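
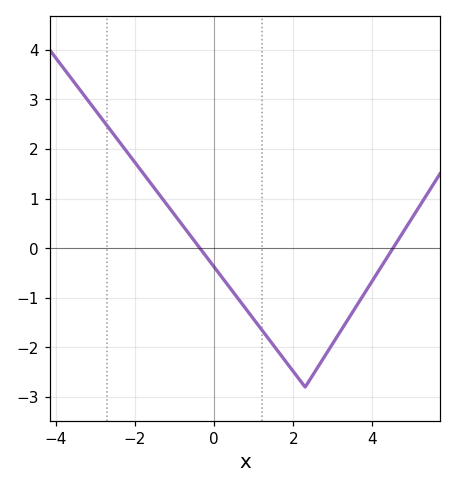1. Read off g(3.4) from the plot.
-1.4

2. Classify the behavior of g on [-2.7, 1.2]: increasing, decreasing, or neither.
decreasing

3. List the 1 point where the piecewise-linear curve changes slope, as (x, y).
(2.3, -2.8)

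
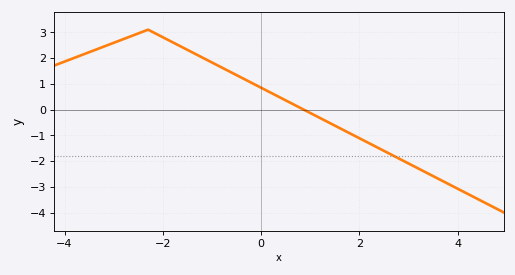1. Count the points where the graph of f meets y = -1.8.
1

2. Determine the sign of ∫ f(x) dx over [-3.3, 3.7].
positive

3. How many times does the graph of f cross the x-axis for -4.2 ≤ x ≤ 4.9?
1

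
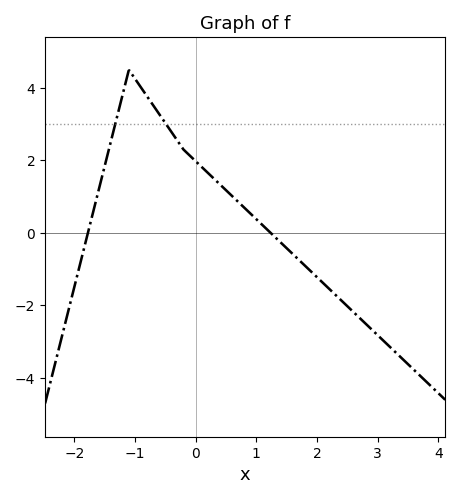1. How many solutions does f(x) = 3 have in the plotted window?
2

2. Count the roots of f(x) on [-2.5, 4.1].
2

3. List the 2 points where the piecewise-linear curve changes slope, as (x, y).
(-1.1, 4.5); (-0.2, 2.3)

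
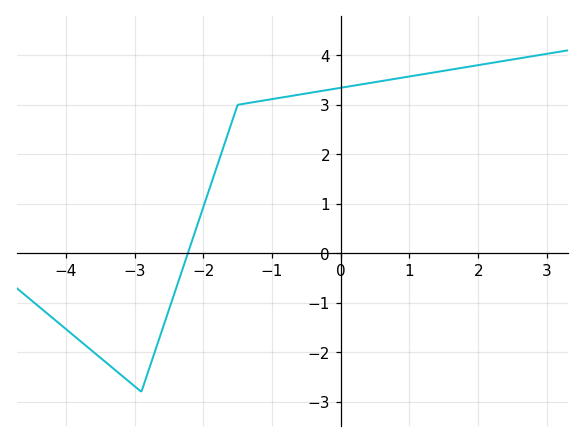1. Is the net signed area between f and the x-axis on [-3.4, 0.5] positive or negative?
positive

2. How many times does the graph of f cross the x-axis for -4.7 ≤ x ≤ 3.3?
1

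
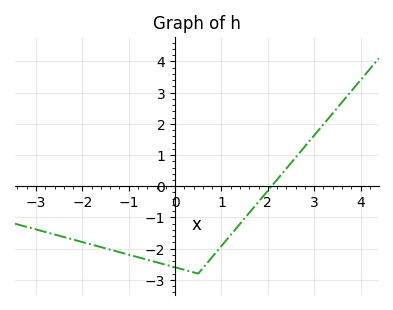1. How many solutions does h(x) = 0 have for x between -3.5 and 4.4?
1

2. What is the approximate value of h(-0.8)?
-2.3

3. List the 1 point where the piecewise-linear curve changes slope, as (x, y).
(0.5, -2.8)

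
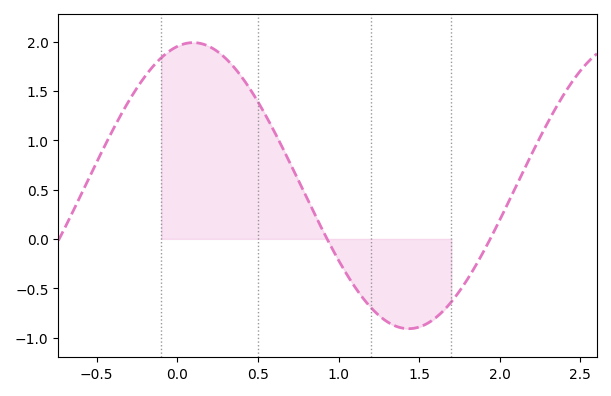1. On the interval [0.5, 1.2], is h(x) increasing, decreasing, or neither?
decreasing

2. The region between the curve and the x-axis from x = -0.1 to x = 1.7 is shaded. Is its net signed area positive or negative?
positive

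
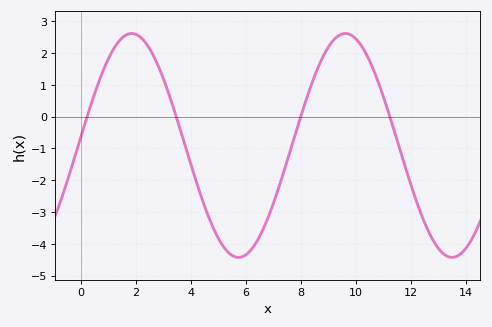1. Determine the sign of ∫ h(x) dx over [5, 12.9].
negative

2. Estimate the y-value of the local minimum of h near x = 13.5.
-4.43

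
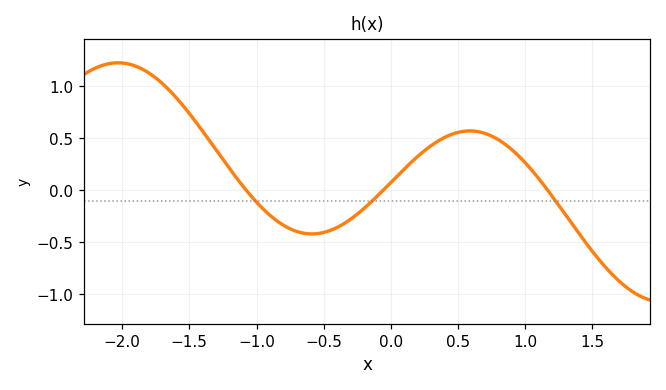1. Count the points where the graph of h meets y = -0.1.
3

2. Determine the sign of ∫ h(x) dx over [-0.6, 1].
positive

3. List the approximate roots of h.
-1.08, -0.058, 1.17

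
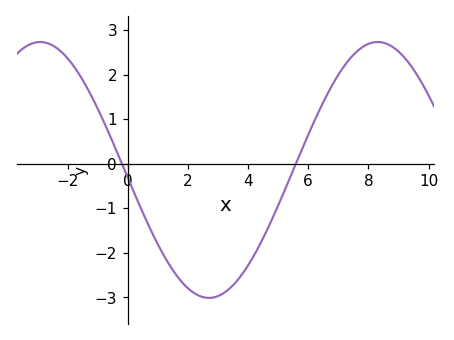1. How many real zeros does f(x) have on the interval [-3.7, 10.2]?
2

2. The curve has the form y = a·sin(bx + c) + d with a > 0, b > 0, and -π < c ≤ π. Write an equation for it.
y = 2.87sin(0.56x - 3.08) - 0.14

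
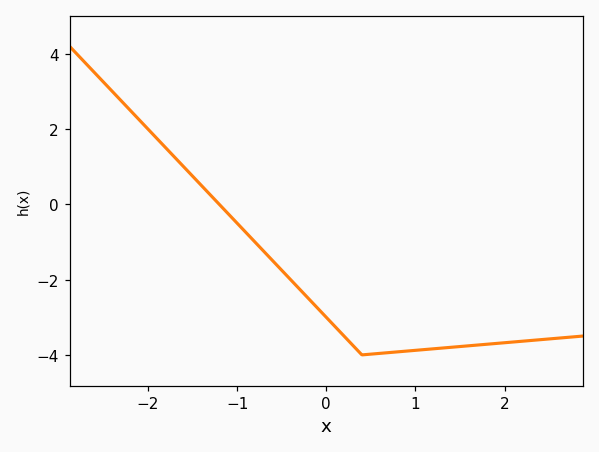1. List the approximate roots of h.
-1.2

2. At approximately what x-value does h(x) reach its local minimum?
0.4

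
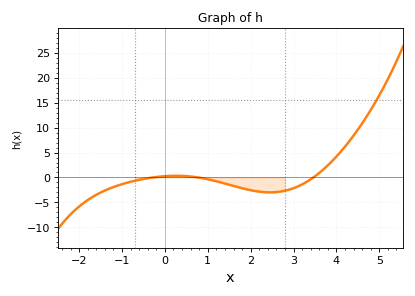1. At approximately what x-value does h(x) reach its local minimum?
2.4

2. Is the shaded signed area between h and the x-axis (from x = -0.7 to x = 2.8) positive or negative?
negative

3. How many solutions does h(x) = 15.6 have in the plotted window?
1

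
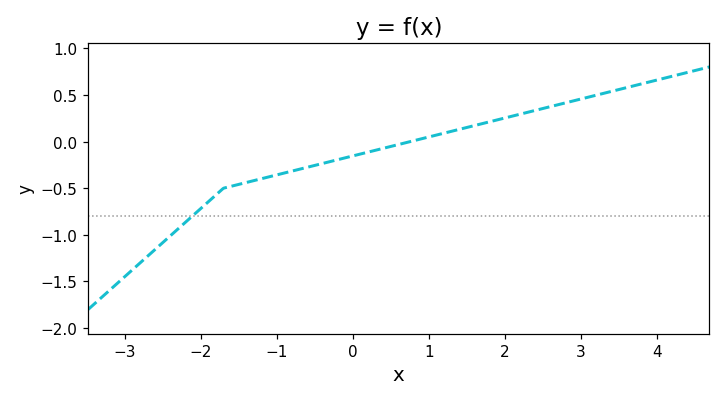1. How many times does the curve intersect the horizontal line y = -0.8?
1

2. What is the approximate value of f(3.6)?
0.6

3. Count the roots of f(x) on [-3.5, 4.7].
1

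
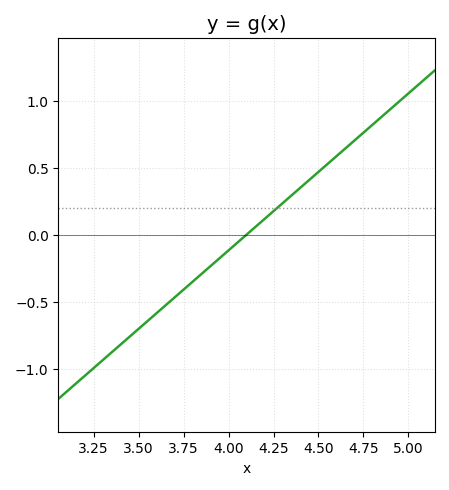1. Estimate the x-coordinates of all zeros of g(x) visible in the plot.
4.1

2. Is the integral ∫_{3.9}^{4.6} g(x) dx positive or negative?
positive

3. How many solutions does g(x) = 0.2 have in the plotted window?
1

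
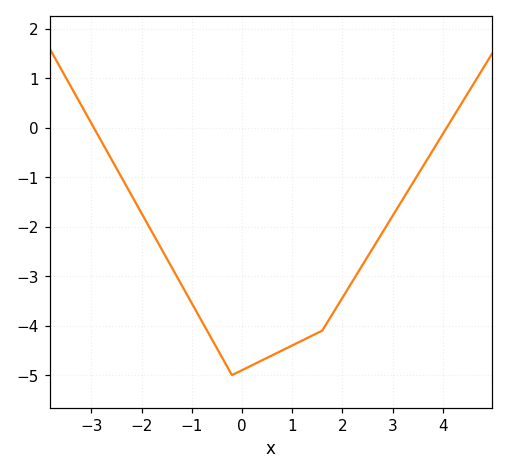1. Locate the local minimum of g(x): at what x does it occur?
-0.2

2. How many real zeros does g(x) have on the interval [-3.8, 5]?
2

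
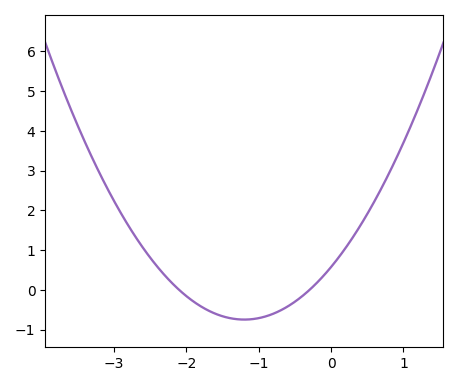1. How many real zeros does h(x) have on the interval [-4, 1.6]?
2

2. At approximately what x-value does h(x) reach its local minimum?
-1.2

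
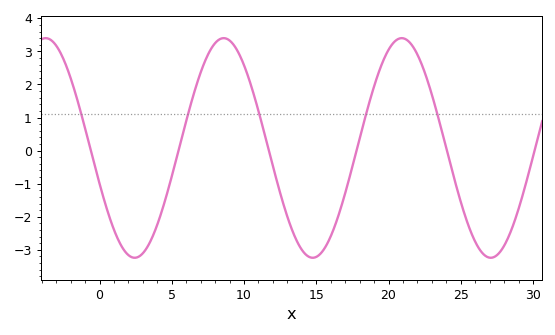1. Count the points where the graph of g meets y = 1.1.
5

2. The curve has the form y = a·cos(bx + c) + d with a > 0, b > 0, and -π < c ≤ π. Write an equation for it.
y = 3.32cos(0.51x + 1.9) + 0.08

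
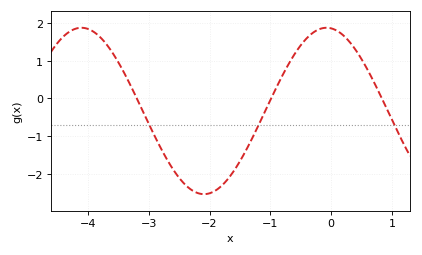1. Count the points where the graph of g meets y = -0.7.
3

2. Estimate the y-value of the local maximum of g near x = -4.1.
1.9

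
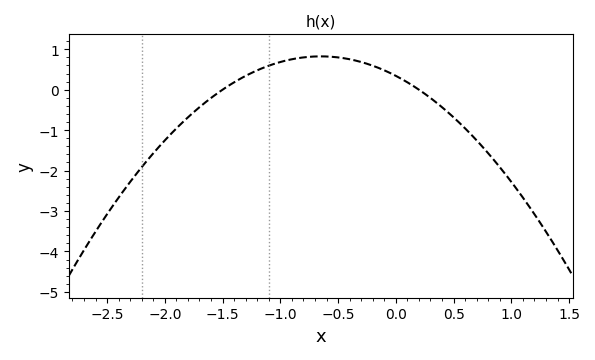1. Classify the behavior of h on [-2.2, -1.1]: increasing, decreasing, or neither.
increasing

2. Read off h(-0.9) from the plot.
0.752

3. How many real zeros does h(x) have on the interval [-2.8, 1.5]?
2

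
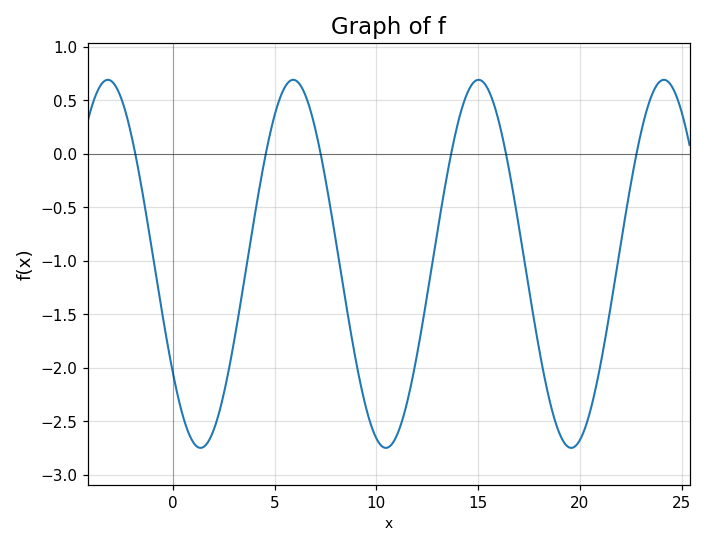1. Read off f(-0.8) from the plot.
-1.17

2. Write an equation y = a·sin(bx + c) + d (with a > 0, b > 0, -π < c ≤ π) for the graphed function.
y = 1.72sin(0.69x - 2.51) - 1.03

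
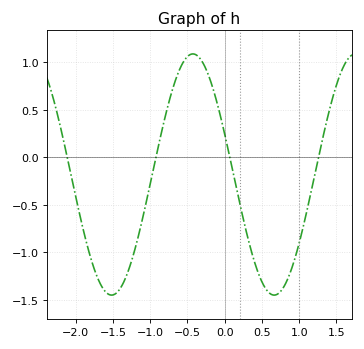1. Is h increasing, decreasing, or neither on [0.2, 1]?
neither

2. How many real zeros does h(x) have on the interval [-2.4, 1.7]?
4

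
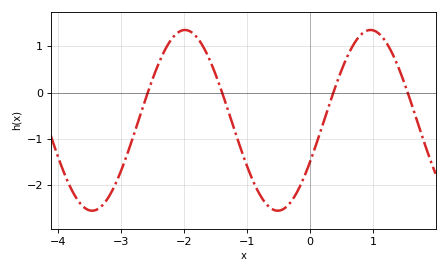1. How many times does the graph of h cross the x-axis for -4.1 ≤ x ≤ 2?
4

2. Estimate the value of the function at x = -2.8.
-0.914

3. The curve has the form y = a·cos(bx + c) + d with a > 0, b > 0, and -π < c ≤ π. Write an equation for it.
y = 1.95cos(2.13x - 2.05) - 0.6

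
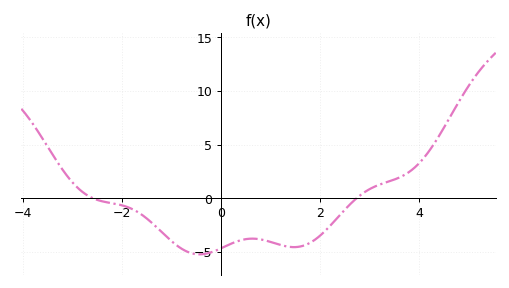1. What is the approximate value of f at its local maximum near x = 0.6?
-3.77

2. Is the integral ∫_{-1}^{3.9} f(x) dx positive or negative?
negative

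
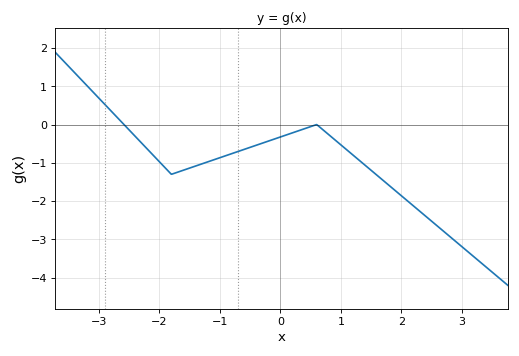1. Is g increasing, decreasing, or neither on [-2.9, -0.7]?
neither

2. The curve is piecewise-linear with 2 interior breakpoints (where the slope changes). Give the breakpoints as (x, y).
(-1.8, -1.3); (0.6, 0)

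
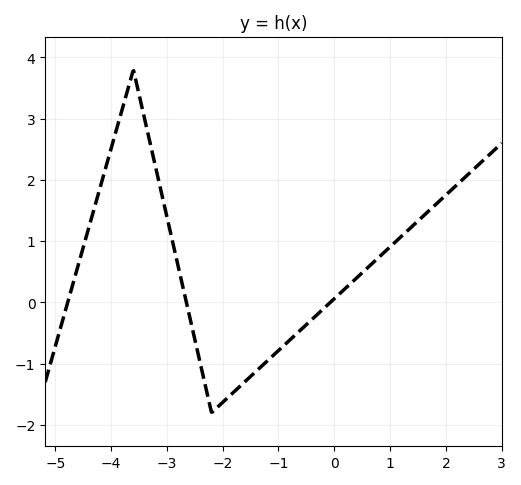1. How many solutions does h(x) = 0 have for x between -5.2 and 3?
3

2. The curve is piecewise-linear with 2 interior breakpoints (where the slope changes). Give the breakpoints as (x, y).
(-3.6, 3.8); (-2.2, -1.8)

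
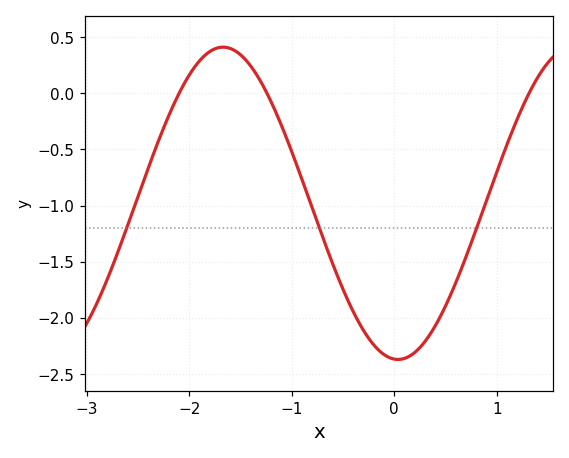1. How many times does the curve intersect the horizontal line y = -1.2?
3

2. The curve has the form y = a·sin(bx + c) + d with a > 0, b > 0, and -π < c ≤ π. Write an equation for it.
y = 1.39sin(1.84x - 1.64) - 0.98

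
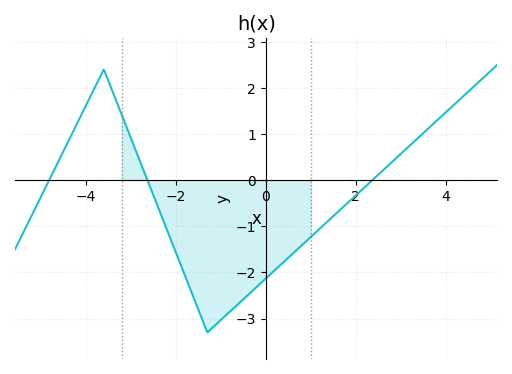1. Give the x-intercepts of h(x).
-4.8, -2.6, 2.4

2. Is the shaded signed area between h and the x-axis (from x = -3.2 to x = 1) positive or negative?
negative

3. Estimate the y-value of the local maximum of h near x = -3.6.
2.4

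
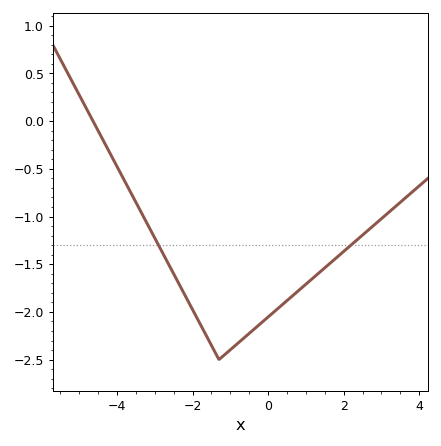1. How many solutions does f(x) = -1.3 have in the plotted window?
2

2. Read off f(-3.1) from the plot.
-1.15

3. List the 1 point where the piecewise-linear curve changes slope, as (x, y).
(-1.3, -2.5)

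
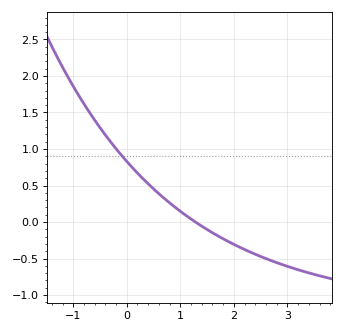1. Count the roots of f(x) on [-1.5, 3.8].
1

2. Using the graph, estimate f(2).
-0.306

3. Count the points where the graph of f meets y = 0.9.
1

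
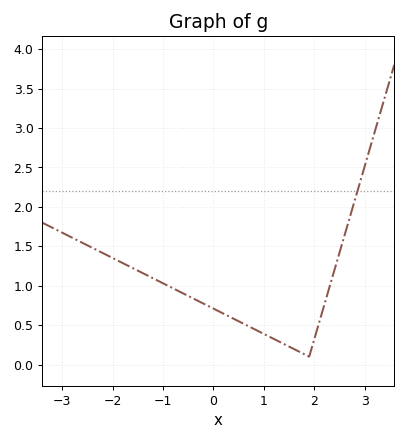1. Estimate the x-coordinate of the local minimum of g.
1.9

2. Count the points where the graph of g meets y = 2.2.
1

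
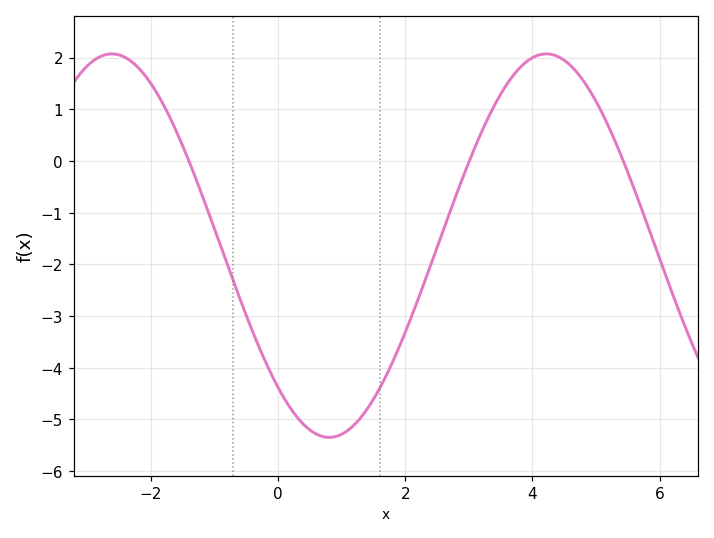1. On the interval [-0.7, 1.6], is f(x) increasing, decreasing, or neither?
neither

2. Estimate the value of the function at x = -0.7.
-2.33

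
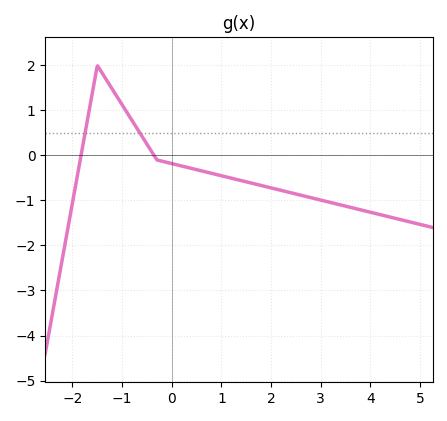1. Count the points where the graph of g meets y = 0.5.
2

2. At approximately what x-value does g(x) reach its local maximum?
-1.4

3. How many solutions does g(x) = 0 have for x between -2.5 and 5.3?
2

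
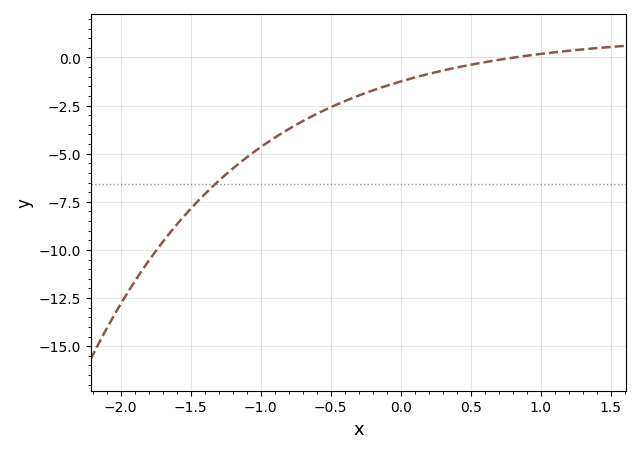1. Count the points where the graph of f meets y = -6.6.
1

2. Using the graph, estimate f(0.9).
0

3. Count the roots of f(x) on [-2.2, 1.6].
1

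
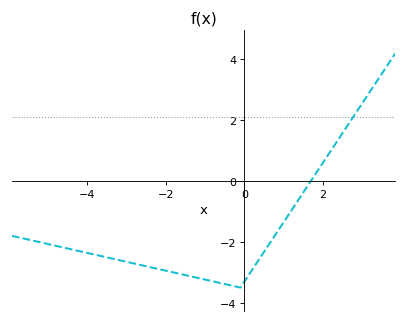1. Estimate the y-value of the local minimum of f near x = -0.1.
-3.5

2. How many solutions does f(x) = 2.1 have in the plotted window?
1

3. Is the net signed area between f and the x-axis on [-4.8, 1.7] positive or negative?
negative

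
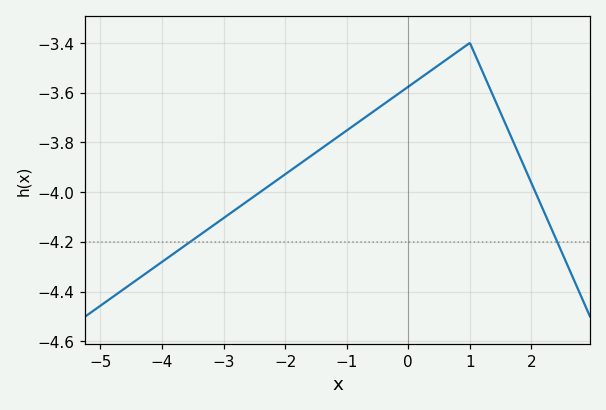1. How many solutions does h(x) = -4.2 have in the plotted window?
2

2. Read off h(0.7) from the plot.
-3.46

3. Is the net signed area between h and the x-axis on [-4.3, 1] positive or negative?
negative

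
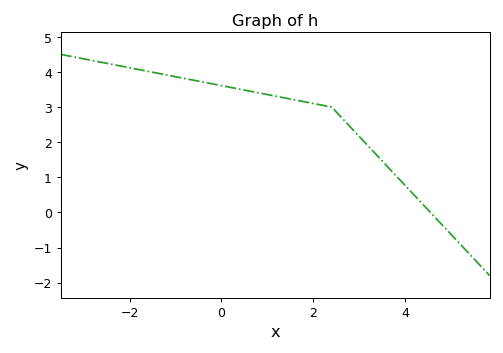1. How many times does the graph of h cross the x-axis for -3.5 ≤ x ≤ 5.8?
1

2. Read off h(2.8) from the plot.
2.4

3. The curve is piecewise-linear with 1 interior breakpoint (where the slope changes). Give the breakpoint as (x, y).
(2.4, 3)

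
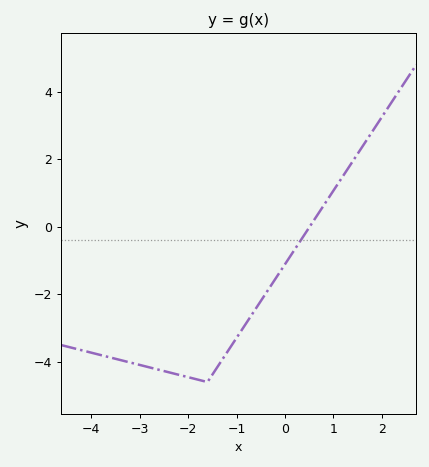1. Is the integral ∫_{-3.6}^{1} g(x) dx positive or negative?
negative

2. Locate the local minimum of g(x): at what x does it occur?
-1.6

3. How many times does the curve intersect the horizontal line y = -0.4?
1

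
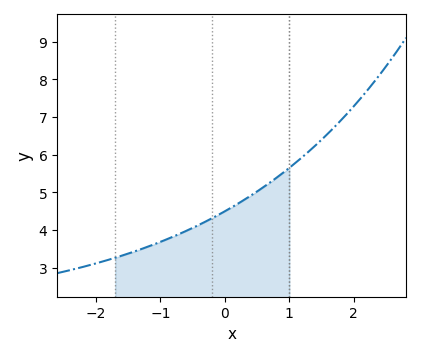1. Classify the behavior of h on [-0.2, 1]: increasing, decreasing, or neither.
increasing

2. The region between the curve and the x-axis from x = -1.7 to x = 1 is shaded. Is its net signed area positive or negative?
positive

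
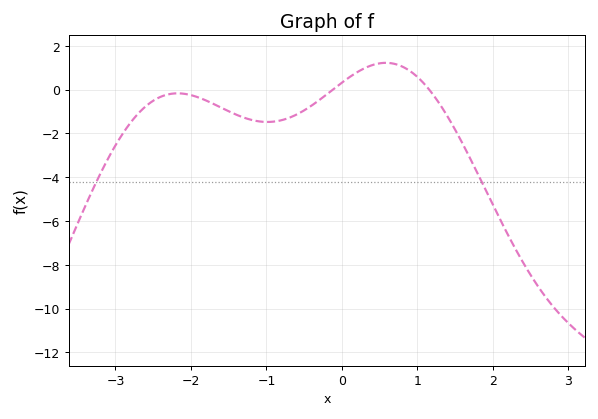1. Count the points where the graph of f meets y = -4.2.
2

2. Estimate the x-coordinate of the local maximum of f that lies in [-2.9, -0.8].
-2.2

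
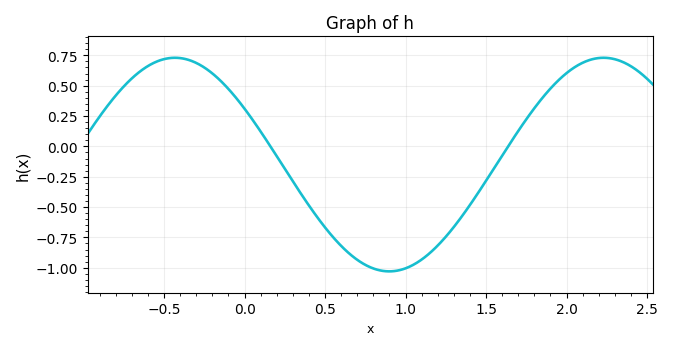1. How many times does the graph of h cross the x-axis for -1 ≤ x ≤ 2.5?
2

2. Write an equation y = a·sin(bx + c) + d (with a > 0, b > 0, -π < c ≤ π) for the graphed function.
y = 0.88sin(2.4x + 2.6) - 0.15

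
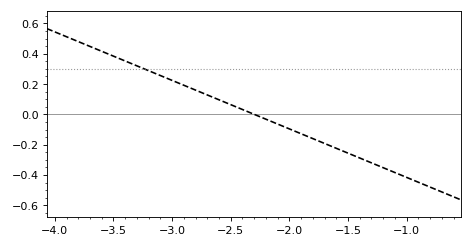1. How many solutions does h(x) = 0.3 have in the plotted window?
1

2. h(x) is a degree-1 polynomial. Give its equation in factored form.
y = -0.32(x + 2.3)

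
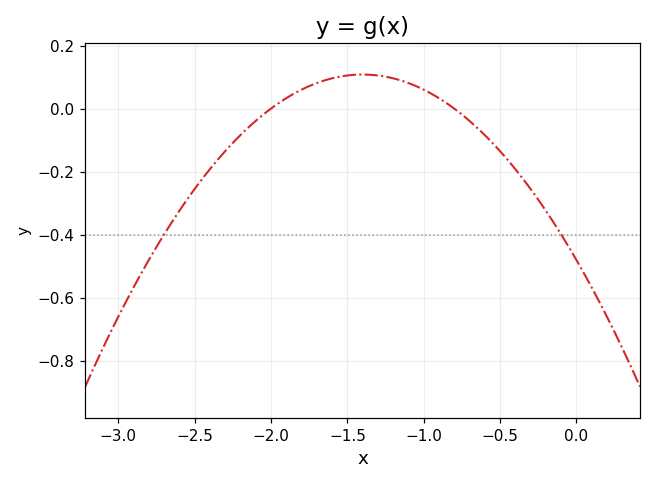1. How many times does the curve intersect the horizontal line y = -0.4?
2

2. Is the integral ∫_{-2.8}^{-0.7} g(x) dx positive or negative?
negative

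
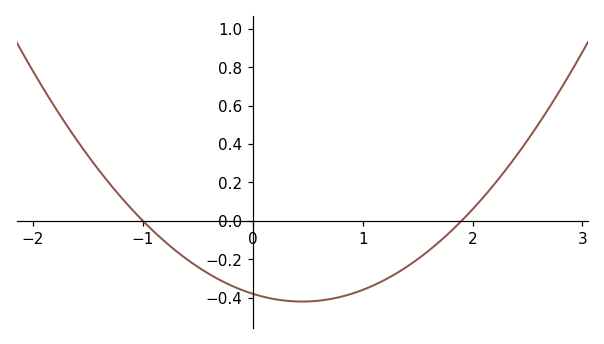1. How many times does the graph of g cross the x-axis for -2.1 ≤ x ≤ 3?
2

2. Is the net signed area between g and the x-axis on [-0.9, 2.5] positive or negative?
negative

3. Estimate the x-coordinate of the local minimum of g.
0.5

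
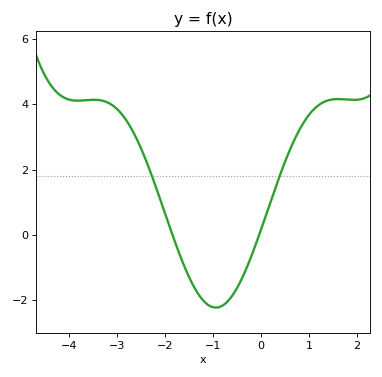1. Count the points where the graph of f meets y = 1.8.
2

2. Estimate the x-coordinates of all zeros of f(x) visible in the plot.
-1.8, 0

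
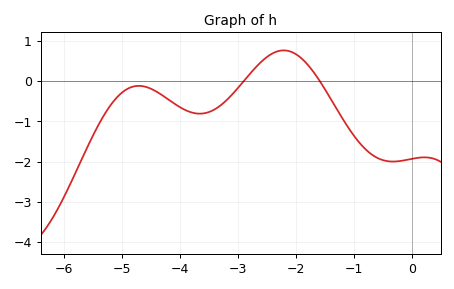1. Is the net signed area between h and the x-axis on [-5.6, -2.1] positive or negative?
negative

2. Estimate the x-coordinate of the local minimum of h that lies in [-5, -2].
-3.66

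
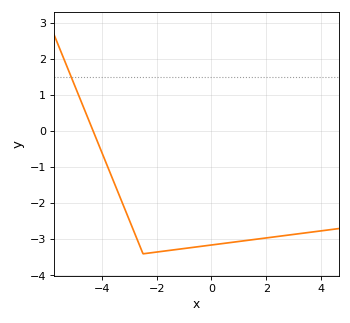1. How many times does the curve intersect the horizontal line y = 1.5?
1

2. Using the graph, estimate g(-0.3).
-3.2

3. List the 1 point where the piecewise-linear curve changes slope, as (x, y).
(-2.5, -3.4)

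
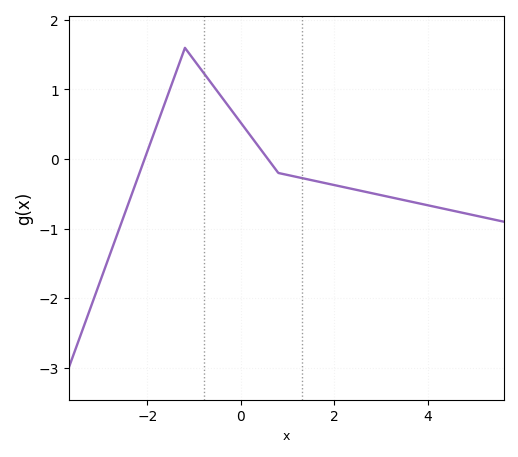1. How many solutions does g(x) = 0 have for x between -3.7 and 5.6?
2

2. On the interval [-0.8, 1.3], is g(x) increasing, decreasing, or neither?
decreasing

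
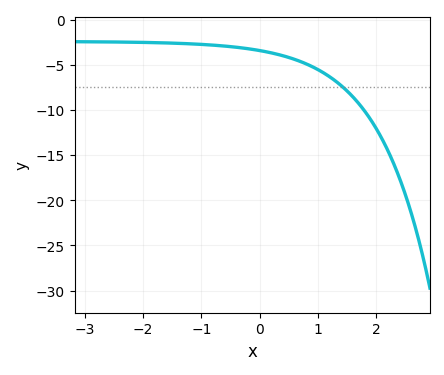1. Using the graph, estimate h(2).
-12.1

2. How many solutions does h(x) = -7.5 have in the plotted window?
1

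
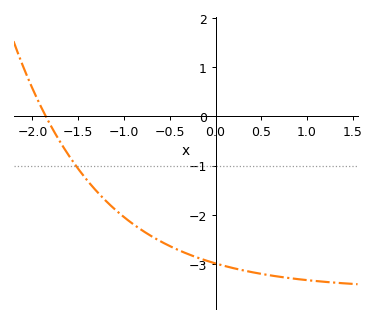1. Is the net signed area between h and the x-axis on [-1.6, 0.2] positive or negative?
negative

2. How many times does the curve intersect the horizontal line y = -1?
1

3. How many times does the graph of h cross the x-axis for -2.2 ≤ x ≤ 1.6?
1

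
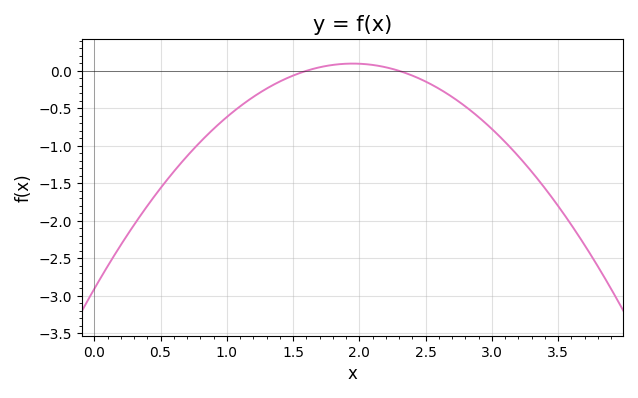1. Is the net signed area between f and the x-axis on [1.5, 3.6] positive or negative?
negative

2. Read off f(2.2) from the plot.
0.05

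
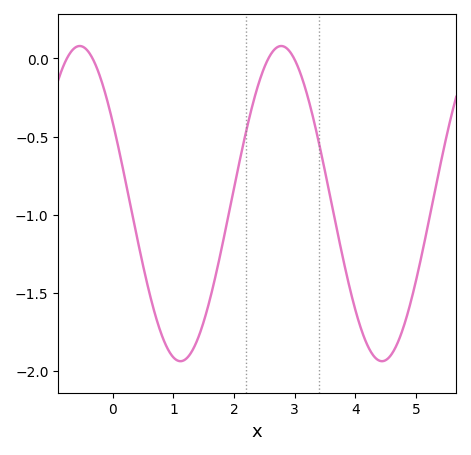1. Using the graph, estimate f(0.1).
-0.6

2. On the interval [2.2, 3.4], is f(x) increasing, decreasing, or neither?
neither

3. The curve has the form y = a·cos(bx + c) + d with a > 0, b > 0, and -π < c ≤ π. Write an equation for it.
y = 1.01cos(1.9x + 1) - 0.93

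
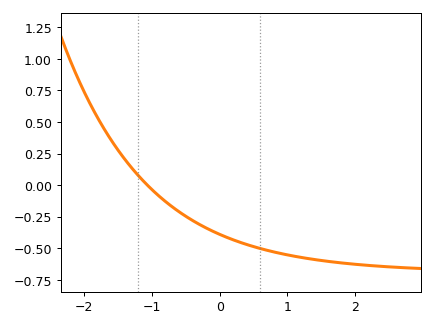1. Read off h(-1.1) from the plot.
0.018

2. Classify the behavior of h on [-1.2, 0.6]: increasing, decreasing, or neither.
decreasing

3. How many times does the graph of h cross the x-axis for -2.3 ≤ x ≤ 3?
1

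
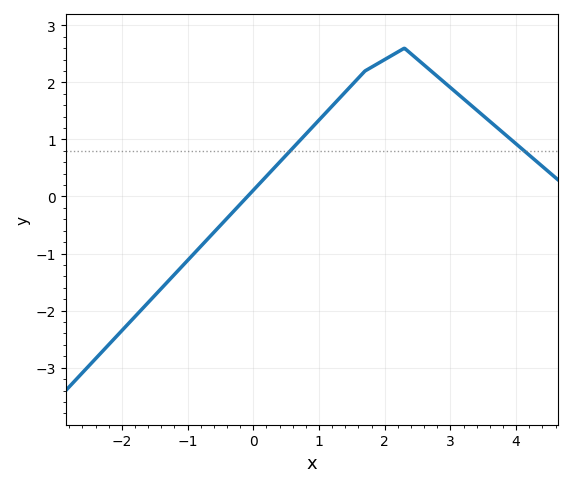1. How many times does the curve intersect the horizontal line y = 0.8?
2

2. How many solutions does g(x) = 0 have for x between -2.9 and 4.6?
1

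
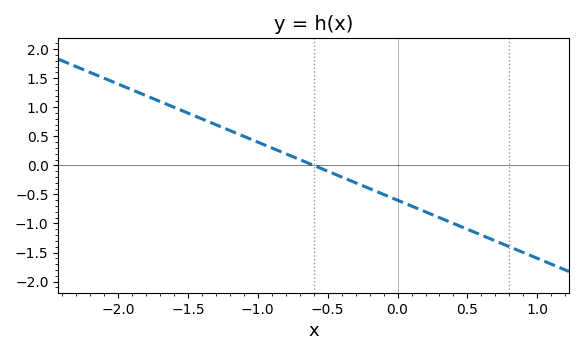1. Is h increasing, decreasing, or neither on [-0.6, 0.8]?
decreasing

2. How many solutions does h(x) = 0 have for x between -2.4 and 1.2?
1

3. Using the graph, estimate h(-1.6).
1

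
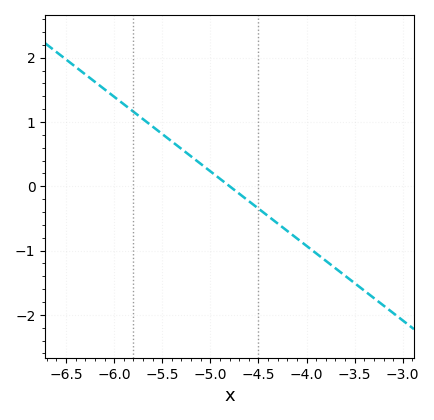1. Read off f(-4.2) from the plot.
-0.696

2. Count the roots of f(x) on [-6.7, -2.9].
1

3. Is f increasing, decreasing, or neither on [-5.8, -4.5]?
decreasing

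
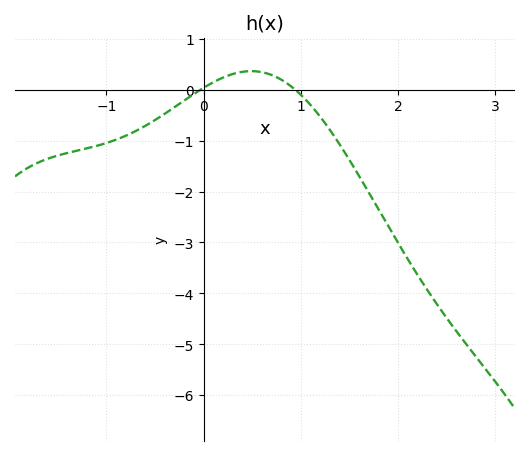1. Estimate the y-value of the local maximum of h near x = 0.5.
0.365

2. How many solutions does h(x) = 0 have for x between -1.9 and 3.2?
2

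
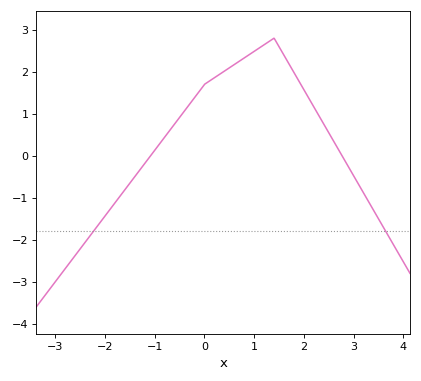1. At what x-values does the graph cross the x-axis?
-1.08, 2.77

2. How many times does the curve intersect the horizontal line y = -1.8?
2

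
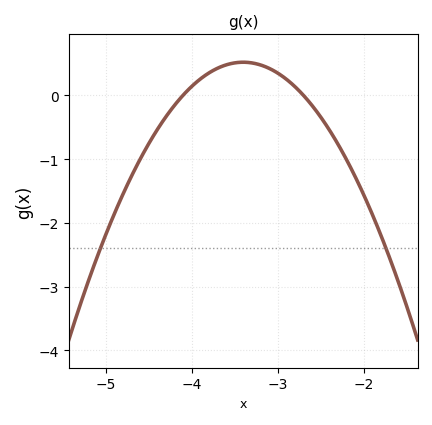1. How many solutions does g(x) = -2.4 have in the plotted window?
2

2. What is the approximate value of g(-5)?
-2.2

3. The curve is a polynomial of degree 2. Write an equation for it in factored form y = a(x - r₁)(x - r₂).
y = -1.06(x + 4.1)(x + 2.7)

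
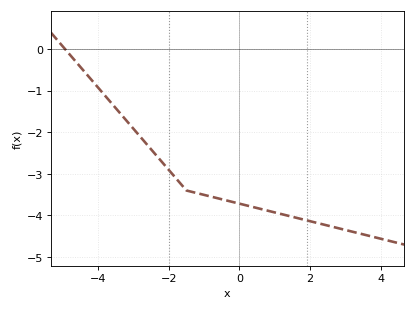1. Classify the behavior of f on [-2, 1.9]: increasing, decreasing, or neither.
decreasing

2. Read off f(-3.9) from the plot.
-1.02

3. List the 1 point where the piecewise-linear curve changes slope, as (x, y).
(-1.5, -3.4)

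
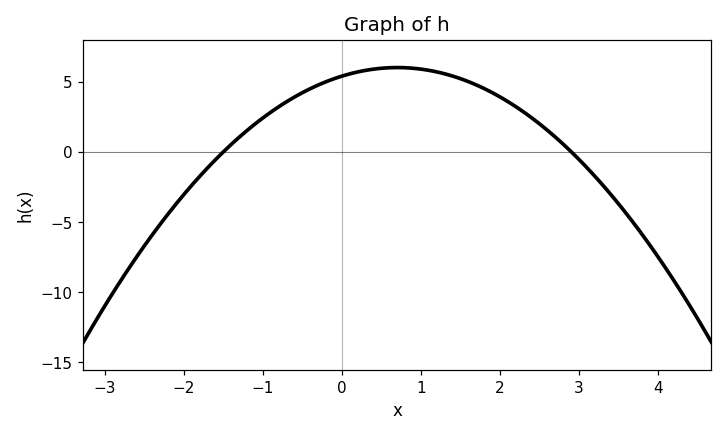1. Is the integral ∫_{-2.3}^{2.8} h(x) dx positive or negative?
positive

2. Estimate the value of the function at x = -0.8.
3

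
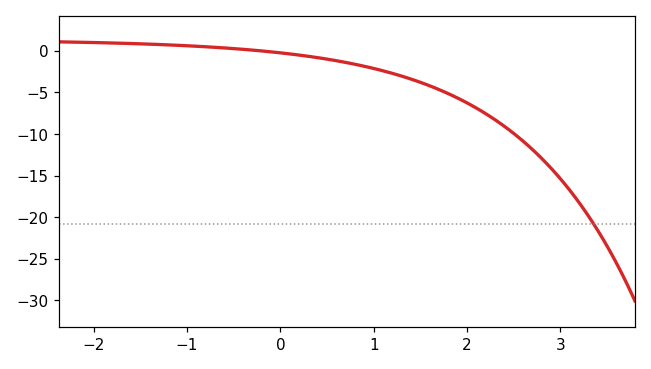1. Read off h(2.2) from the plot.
-7.56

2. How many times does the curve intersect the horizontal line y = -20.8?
1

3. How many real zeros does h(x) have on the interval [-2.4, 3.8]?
1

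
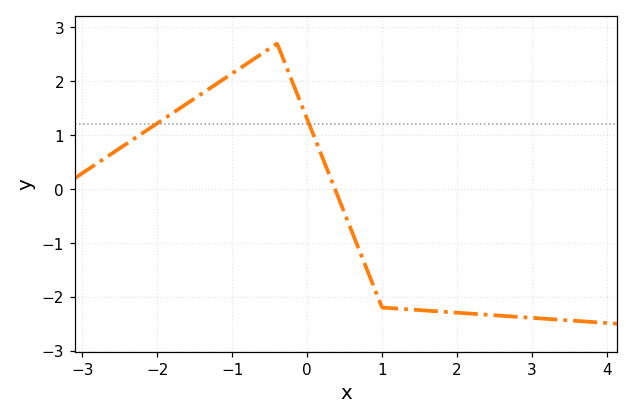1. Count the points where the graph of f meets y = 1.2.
2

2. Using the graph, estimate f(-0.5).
2.61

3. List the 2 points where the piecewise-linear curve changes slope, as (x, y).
(-0.4, 2.7); (1, -2.2)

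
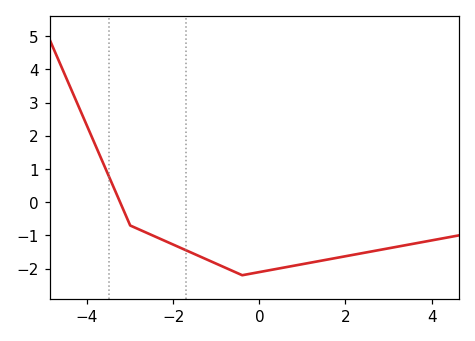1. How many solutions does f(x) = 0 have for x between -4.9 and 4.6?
1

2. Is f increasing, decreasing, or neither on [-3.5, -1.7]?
decreasing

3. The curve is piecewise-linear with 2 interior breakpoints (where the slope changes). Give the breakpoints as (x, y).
(-3, -0.7); (-0.4, -2.2)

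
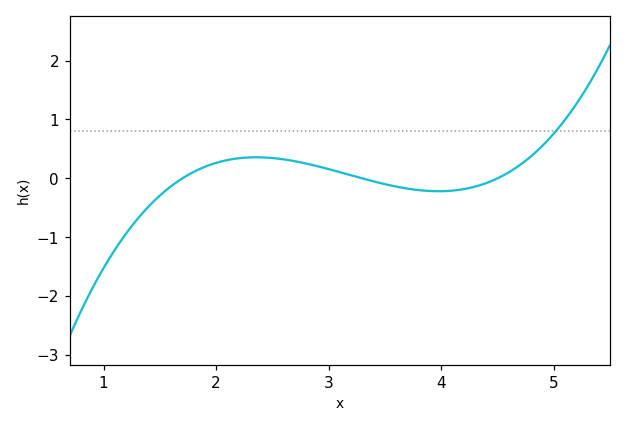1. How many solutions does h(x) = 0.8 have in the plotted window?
1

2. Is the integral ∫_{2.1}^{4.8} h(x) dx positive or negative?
positive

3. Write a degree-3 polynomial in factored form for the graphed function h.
y = 0.27(x - 1.7)(x - 3.3)(x - 4.5)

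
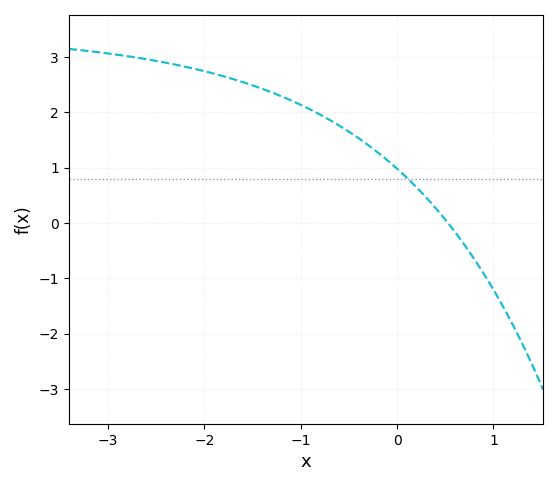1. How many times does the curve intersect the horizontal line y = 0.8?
1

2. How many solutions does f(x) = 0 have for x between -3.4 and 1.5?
1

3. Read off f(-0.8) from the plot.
2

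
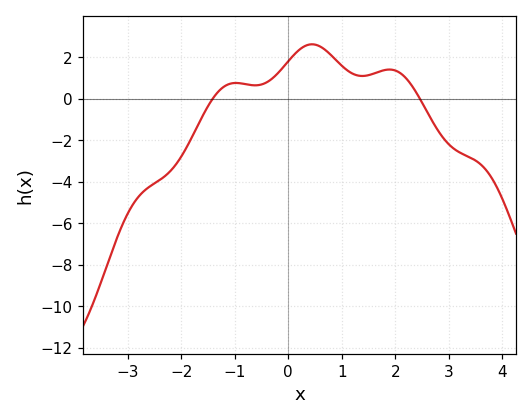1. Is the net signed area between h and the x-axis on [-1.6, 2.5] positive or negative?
positive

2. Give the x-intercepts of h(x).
-1.41, 2.46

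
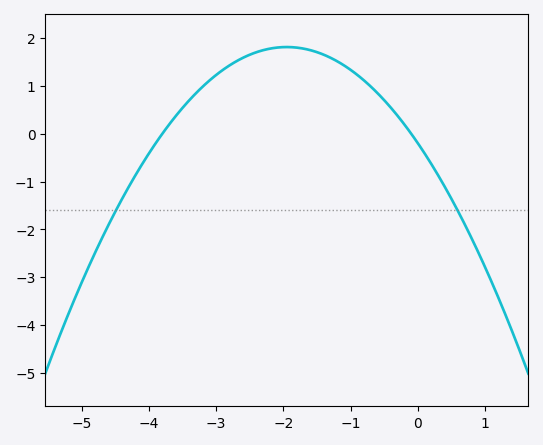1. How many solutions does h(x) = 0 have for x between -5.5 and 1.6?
2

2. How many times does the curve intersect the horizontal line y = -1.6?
2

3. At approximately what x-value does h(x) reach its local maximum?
-1.95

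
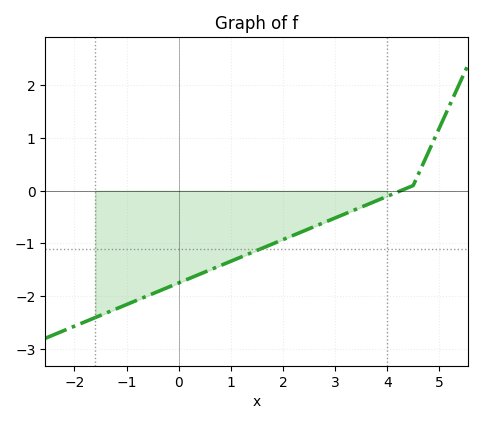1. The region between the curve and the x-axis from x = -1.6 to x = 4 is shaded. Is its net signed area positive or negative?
negative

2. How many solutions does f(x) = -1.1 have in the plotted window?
1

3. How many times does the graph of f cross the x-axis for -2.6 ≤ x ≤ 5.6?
1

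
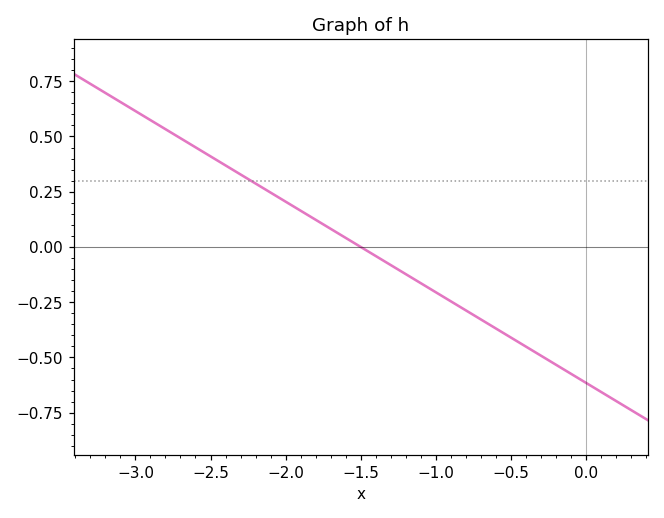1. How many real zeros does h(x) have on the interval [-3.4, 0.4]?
1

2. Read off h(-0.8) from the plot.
-0.287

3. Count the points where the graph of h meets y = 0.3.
1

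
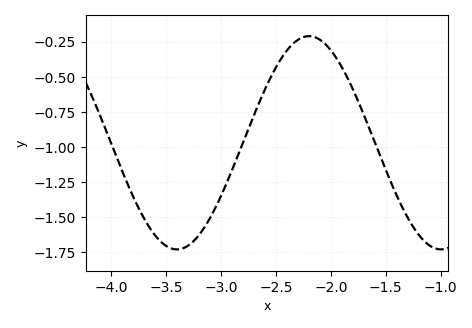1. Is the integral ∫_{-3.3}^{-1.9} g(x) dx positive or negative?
negative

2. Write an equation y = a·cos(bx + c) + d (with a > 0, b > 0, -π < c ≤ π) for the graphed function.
y = 0.76cos(2.6x - 0.54) - 0.97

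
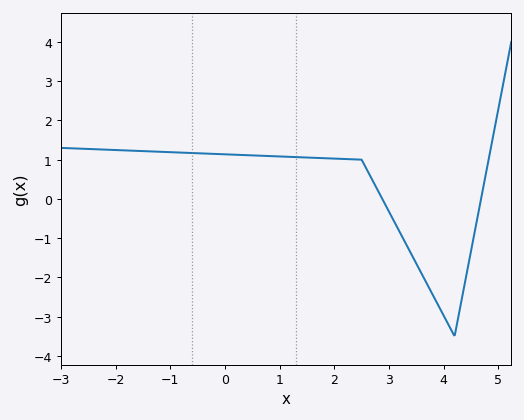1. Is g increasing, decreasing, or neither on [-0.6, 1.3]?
decreasing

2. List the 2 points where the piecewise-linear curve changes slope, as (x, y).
(2.5, 1); (4.2, -3.5)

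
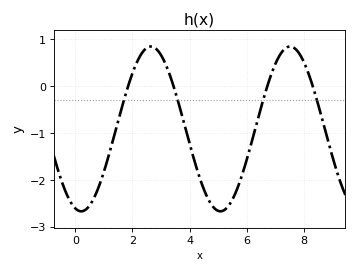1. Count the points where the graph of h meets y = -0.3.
4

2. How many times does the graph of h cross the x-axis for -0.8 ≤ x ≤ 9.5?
4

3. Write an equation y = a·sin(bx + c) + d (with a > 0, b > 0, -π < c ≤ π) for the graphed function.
y = 1.76sin(1.3x - 1.8) - 0.91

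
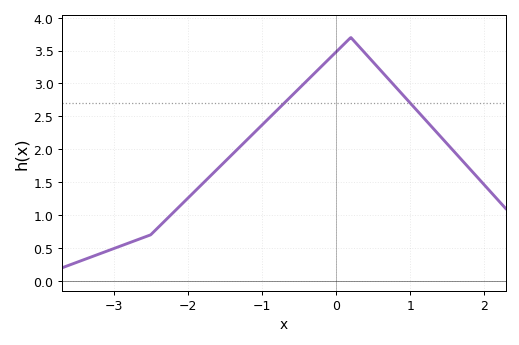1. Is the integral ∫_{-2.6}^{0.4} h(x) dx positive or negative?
positive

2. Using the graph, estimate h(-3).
0.49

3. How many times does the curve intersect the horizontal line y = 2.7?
2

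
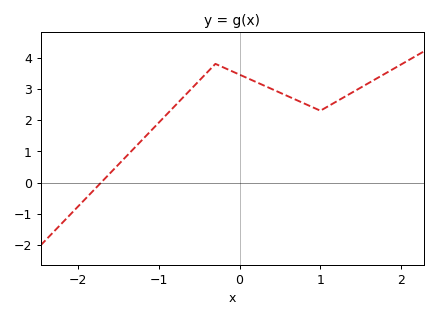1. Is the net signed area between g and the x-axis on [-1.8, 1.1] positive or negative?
positive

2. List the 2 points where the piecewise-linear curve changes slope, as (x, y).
(-0.3, 3.8); (1, 2.3)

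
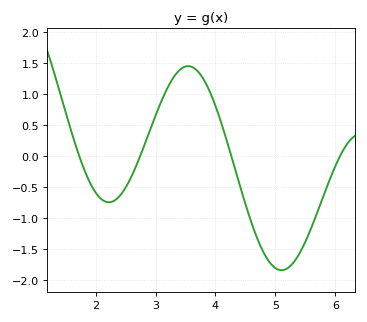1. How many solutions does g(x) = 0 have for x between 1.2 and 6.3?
4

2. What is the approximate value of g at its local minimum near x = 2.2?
-0.75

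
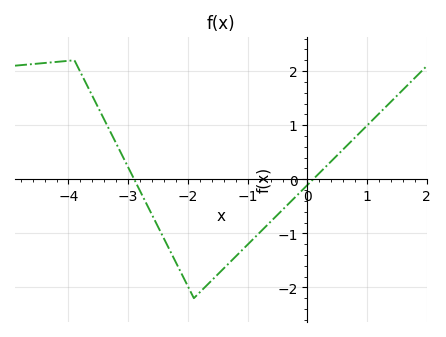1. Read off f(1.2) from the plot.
1.21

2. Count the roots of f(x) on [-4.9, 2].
2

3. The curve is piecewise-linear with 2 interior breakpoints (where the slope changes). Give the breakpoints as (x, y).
(-3.9, 2.2); (-1.9, -2.2)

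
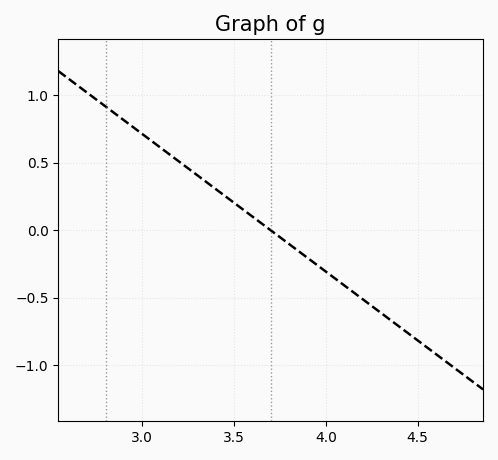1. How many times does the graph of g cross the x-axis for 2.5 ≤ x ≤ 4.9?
1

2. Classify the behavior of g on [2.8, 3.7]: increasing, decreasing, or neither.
decreasing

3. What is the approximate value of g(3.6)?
0.1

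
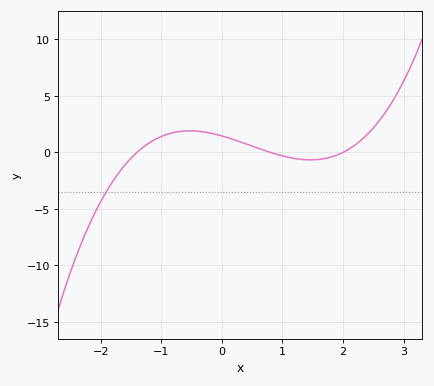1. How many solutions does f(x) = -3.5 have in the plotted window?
1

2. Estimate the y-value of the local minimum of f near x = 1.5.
-0.5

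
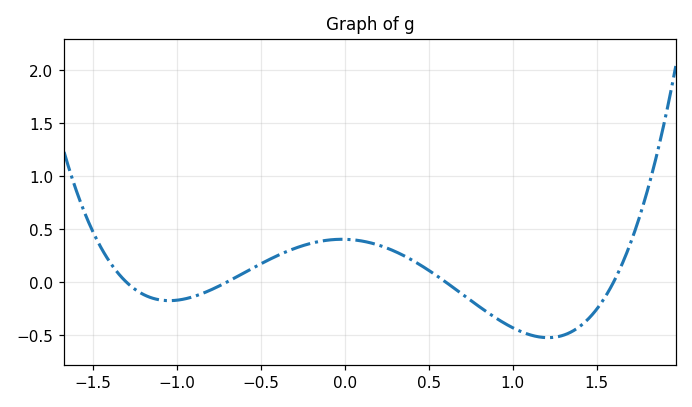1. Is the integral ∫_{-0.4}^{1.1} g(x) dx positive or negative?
positive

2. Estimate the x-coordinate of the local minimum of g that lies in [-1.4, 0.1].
-1.05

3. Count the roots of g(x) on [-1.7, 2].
4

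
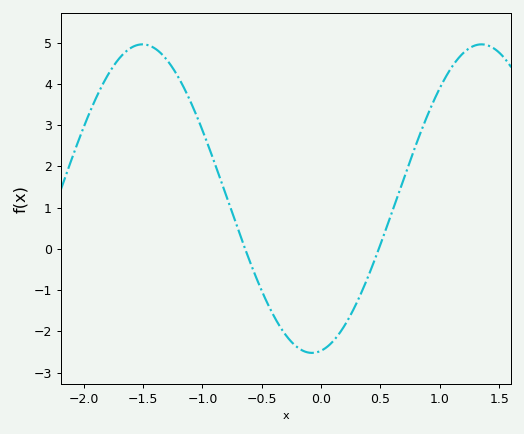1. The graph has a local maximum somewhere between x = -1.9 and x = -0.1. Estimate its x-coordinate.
-1.5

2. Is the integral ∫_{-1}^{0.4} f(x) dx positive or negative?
negative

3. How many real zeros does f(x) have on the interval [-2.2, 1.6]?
2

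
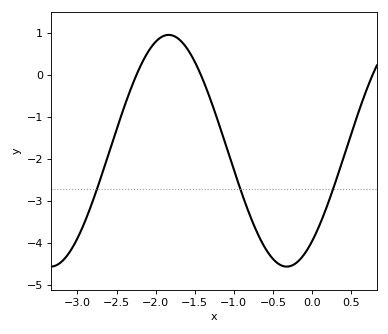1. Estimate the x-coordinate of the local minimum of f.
-0.324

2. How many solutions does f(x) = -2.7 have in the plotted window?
3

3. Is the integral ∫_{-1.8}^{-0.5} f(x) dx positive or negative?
negative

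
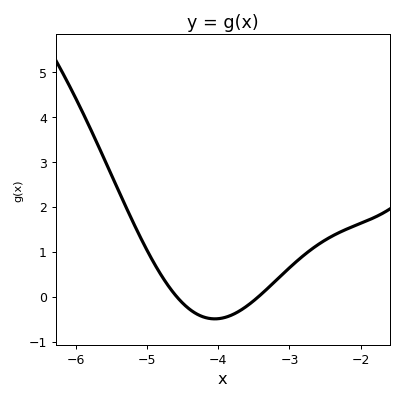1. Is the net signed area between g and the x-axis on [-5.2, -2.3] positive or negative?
positive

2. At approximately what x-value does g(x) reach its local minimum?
-4.05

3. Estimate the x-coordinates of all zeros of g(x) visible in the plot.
-4.58, -3.43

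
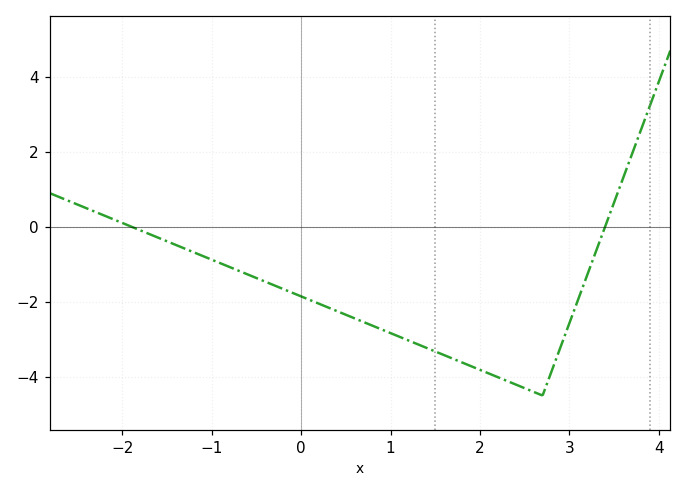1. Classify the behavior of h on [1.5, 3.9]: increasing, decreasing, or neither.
neither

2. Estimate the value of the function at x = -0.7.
-1.2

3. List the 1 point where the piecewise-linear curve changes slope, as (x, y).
(2.7, -4.5)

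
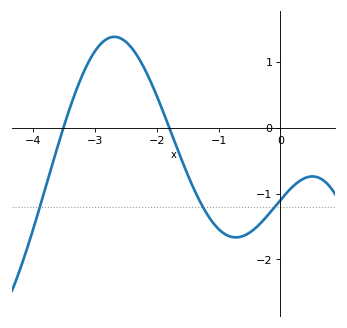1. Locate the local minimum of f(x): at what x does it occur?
-0.7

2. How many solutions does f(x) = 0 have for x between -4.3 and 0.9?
2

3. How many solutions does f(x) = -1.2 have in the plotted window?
3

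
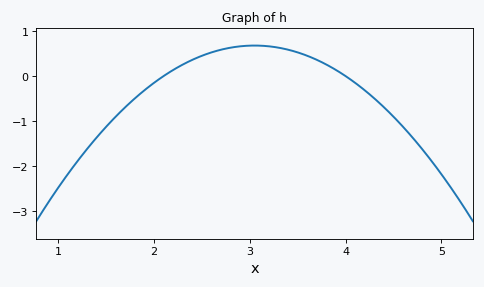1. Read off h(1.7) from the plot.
-0.7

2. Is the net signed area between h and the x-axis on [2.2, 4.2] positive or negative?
positive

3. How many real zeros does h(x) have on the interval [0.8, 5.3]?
2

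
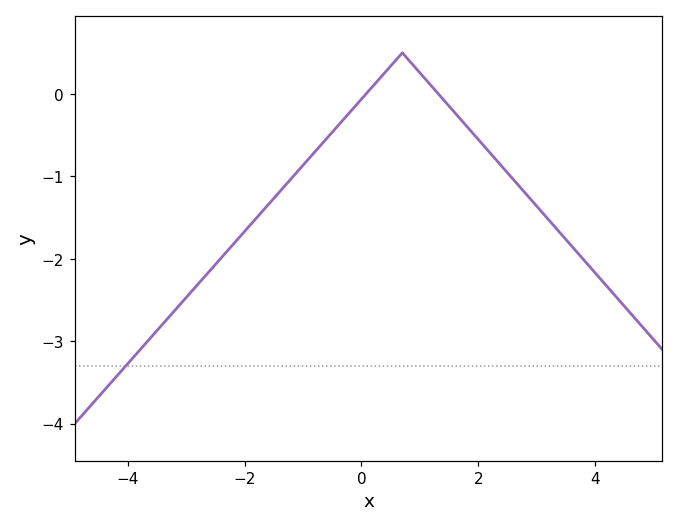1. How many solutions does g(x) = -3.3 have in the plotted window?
1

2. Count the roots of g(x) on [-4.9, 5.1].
2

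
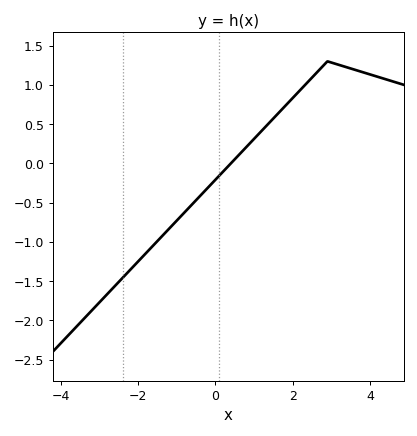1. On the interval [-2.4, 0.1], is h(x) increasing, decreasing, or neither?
increasing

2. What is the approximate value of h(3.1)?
1.25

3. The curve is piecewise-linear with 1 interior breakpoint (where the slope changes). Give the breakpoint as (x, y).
(2.9, 1.3)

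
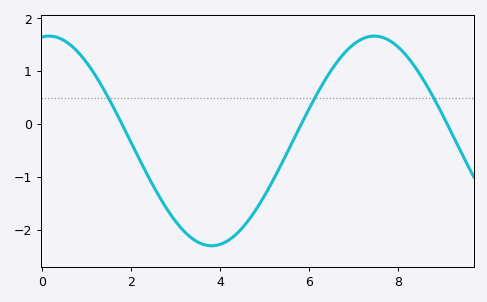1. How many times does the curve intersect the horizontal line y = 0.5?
3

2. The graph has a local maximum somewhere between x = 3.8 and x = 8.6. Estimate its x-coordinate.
7.46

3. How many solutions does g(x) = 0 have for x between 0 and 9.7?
3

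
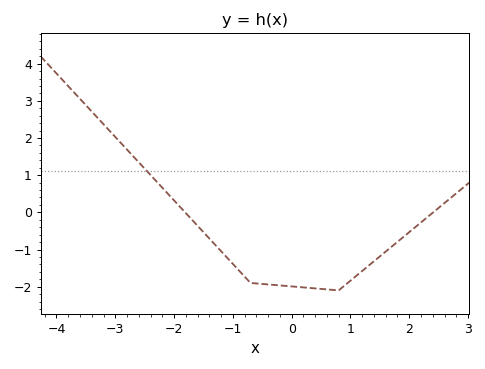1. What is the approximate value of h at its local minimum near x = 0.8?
-2.1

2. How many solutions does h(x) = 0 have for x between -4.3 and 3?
2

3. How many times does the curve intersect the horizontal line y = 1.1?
1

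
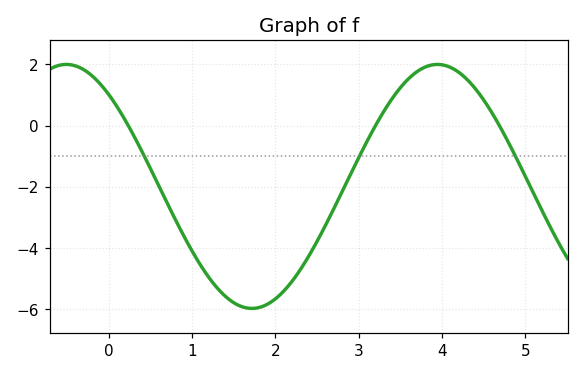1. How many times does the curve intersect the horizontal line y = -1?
3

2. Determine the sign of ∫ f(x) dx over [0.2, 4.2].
negative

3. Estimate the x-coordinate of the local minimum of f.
1.72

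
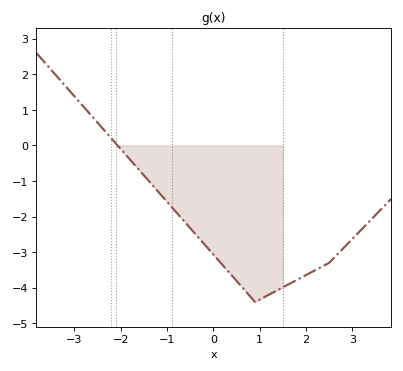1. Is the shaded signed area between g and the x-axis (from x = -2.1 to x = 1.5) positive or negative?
negative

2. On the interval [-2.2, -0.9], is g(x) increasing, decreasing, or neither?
decreasing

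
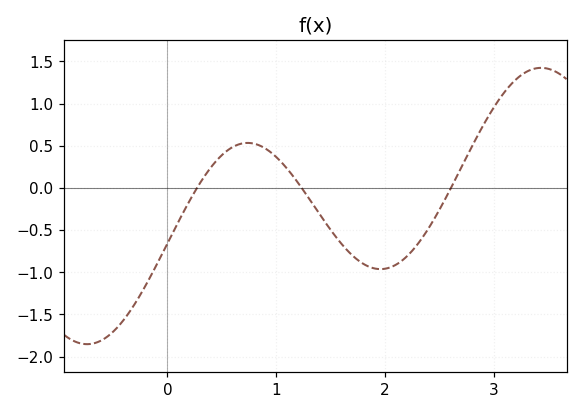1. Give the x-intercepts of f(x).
0.3, 1.2, 2.6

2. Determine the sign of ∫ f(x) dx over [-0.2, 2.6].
negative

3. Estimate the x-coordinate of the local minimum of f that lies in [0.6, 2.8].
2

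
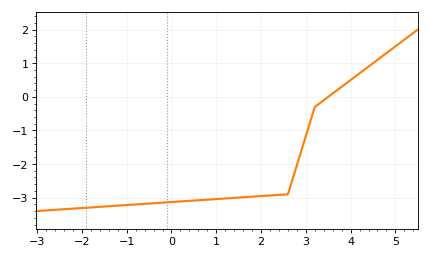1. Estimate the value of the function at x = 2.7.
-2.47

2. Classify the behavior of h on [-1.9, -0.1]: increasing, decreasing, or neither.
increasing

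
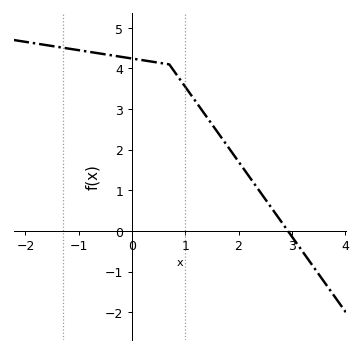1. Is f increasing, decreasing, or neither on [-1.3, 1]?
decreasing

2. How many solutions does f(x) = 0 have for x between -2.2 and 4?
1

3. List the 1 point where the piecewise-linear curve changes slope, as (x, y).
(0.7, 4.1)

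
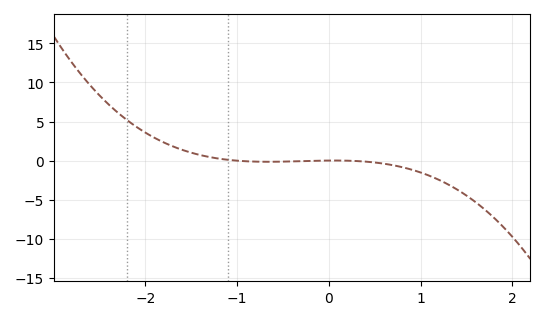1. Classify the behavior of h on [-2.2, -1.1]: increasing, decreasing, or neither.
decreasing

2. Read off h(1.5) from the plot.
-4.47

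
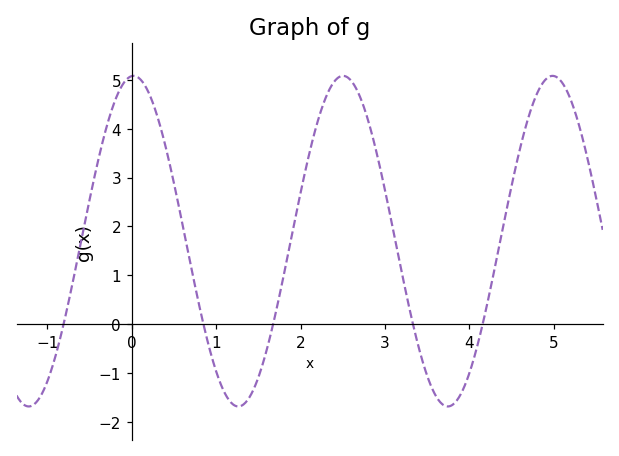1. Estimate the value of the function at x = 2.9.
3.52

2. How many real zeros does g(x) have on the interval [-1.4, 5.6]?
5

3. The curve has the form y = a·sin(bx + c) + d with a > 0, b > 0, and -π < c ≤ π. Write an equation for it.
y = 3.38sin(2.53x + 1.52) + 1.7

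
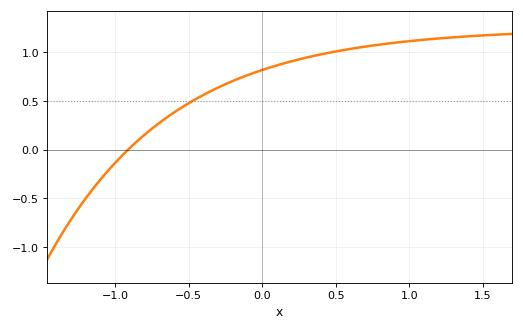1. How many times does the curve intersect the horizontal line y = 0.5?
1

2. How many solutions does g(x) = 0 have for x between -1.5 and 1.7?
1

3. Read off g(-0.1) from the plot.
0.767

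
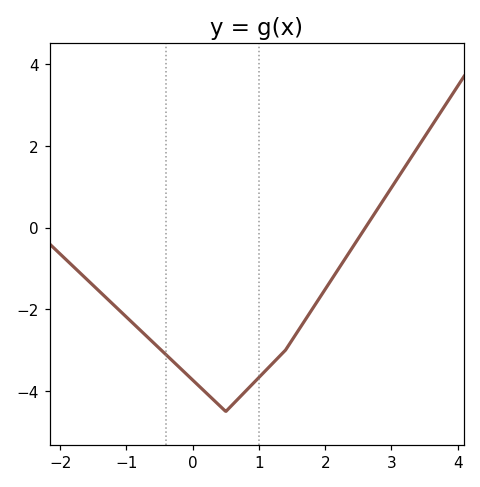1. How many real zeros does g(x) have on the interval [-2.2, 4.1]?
1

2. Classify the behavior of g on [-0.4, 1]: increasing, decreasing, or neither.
neither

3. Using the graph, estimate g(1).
-3.6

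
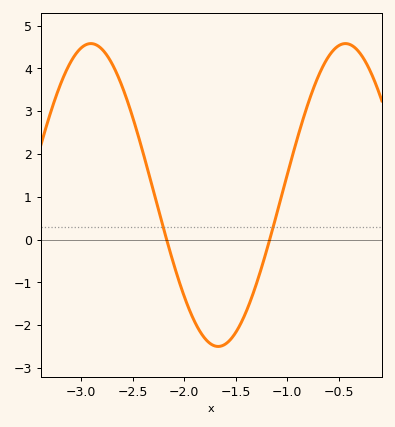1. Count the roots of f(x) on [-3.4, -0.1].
2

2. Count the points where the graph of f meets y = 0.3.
2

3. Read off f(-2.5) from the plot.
2.9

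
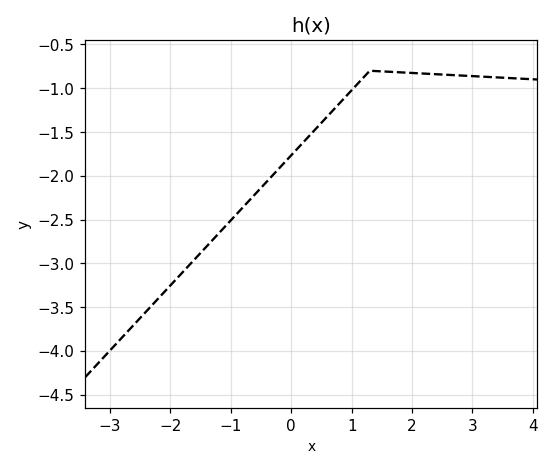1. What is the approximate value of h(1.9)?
-0.8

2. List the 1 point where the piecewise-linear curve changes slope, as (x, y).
(1.3, -0.8)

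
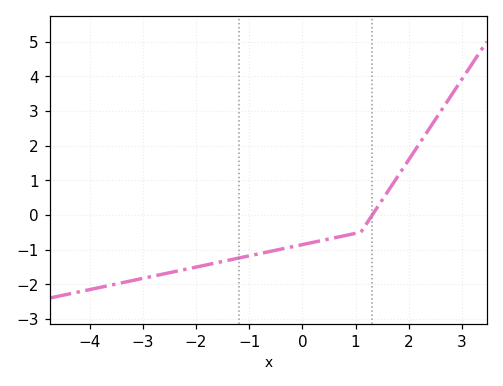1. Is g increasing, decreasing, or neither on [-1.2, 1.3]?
increasing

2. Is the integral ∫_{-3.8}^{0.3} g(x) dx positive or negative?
negative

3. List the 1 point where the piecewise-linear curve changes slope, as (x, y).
(1.1, -0.5)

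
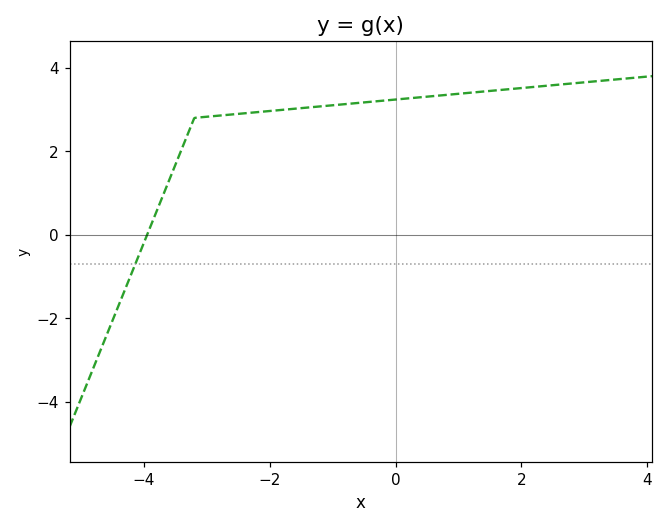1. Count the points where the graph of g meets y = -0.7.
1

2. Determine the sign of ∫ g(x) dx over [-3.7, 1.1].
positive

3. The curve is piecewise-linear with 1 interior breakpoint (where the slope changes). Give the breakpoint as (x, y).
(-3.2, 2.8)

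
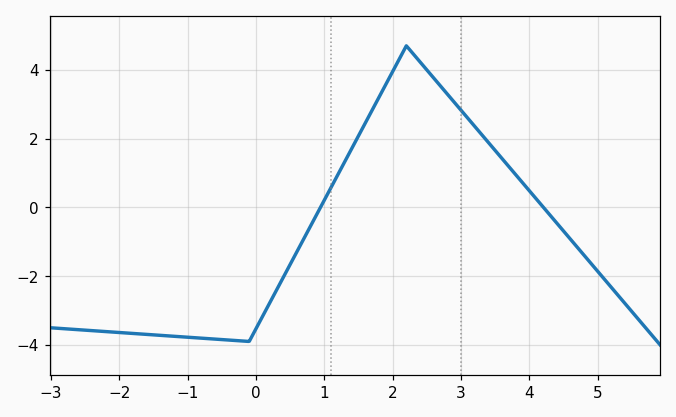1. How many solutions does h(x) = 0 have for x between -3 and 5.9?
2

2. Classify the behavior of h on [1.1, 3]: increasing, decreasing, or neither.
neither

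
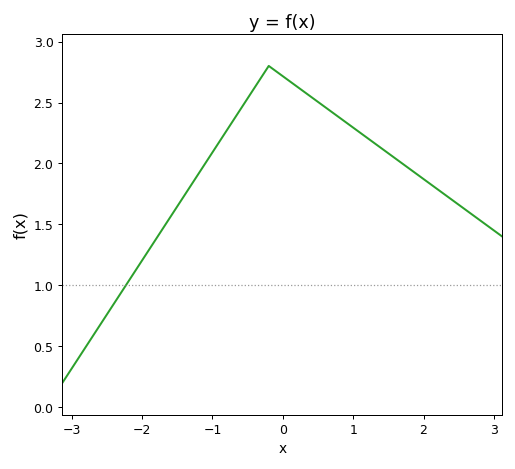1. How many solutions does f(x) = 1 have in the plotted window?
1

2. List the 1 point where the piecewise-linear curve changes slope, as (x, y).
(-0.2, 2.8)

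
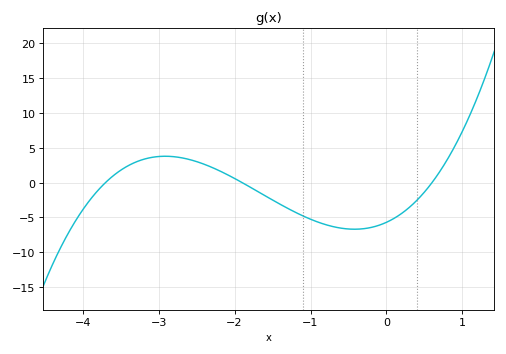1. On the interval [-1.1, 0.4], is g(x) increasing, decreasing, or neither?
neither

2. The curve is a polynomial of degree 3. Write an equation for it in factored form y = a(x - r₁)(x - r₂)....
y = 1.35(x + 3.7)(x + 1.9)(x - 0.6)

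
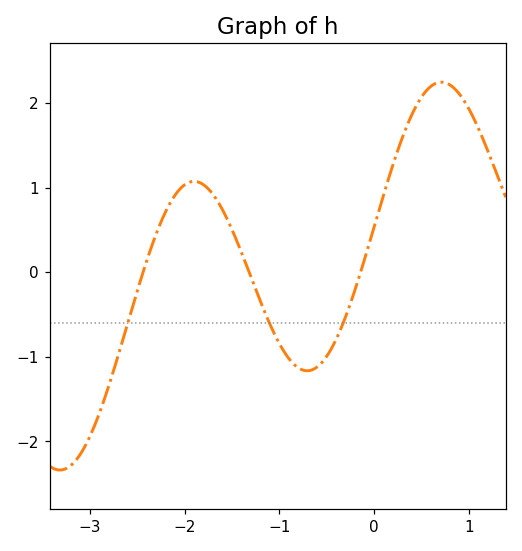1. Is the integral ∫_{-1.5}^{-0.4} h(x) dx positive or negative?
negative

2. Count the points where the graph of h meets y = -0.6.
3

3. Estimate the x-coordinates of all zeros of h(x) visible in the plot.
-2.4, -1.3, -0.1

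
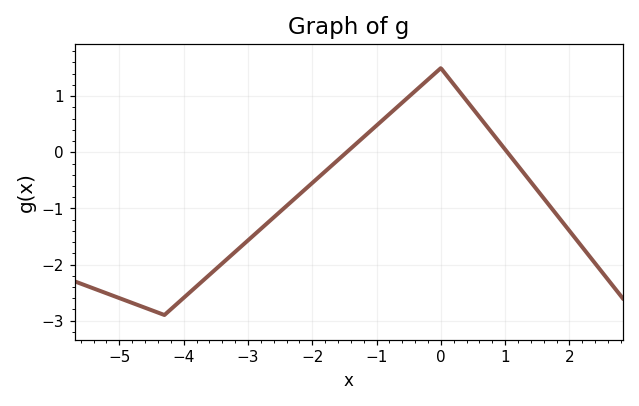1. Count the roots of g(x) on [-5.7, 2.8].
2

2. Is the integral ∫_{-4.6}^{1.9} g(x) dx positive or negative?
negative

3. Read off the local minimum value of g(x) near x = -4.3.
-2.9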